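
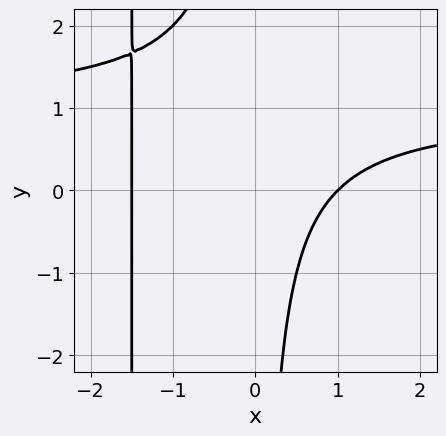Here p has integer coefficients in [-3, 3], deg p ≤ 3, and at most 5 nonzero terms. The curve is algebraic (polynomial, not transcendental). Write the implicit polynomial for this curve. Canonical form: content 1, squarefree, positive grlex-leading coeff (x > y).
2*x^2*y - 2*x^2 + 3*x*y - x + 3

First, deg p = 3.
Then, reading off the gridlines: it misses every integer gridline on the y-axis; it crosses the x-axis at the gridline x = 1.
Finally, matching integer coefficients to the picture gives p.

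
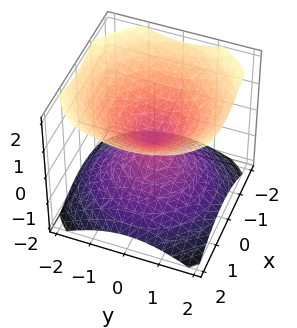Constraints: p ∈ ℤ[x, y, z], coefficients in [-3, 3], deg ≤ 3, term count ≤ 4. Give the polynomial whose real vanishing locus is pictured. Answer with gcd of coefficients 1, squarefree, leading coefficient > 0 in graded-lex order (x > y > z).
2*x^2 + 2*y^2 - 3*z^2

(a) I count 2 distinct pieces. Treating them together as one polynomial.
(b) deg p = 2. Two nappes meeting at a single point; a quadric.
(c) Symmetries: mirror symmetry z ↦ −z ⇒ only even powers of z; the z-axis is an axis of rotation, so x and y enter only as x² + y².
(d) Reading off the gridlines: it meets the z-axis at z = 0 (among the integer gridlines); one y-axis crossing is at y = 0.
(e) Putting this together gives p.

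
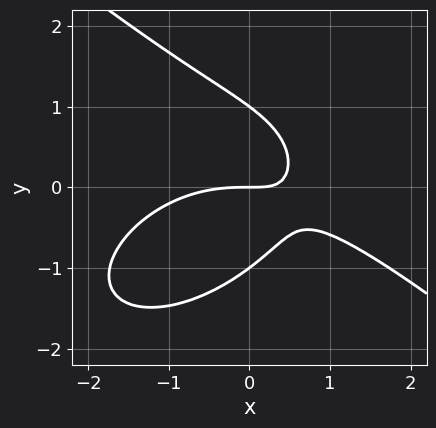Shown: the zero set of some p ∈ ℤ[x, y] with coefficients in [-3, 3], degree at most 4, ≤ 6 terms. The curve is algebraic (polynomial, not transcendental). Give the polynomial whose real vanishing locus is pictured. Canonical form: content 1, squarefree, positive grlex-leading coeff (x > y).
The degree is 3 — a generic line meets the curve in up to 3 points.
From the visible intercepts: it meets the x-axis at x = 0 (among the integer gridlines); among the integer gridlines, it crosses the y-axis at y ∈ {-1, 0, 1}.
These observations pin down the coefficients.

x^3 + 2*y^3 + 3*x*y - 2*y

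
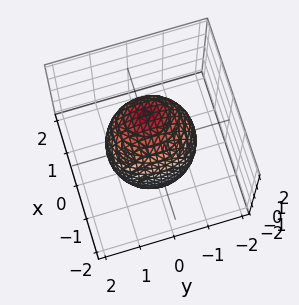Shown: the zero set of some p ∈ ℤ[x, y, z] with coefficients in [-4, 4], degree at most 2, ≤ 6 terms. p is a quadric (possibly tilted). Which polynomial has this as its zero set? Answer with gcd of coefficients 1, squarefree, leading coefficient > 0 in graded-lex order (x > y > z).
3*x^2 - 2*x*z + 2*y^2 + 2*z^2 - 3

deg p = 2. The shape is more complex than any degree-1 surface.
Checking where it meets the axes: the x-axis gridline crossings are at x ∈ {-1, 1}.
These observations pin down the coefficients.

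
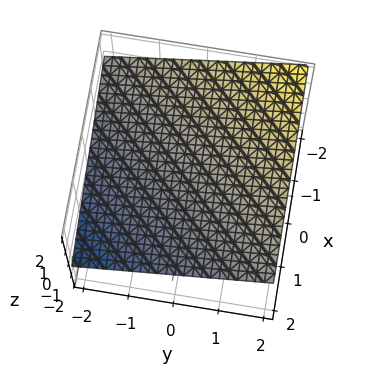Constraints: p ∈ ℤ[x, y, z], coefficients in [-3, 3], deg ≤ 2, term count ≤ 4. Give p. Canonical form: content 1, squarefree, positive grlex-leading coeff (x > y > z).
x - y + 3*z - 2

Degree: every cross-section is a straight line — this is a plane, so deg p = 1.
From the visible intercepts: it meets the y-axis at y = -2 (among the integer gridlines); one x-axis crossing is at x = 2.
Putting this together gives p.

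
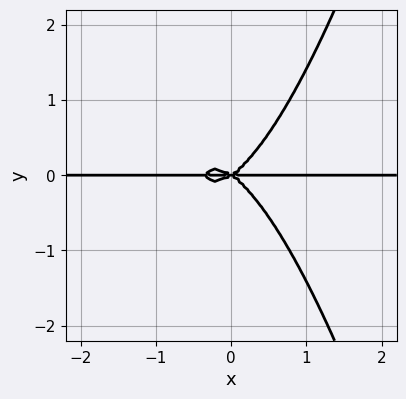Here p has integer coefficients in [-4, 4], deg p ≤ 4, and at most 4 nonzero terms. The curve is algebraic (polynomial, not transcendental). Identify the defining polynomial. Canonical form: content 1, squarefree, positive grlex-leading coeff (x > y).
(a) deg p = 4. No degree-3 curve has this shape.
(b) Checking where it meets the axes: every point of the x-axis in the box is on the curve; it crosses the y-axis at the gridline y = 0.
(c) Fitting integer coefficients to these (and the overall shape) gives p.

3*x^3*y + x^2*y - 2*y^3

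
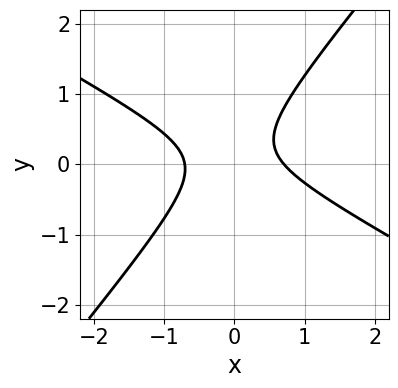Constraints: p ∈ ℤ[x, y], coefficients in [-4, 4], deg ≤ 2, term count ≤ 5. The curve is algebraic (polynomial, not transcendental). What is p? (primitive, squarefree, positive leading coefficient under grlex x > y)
2*x^2 + 2*x*y - 3*y^2 + y - 1

(a) The degree is 2 — a generic line meets the curve in up to 2 points.
(b) From the axis intercepts and sections: it misses every integer gridline on the y-axis.
(c) Fitting integer coefficients to these (and the overall shape) gives p.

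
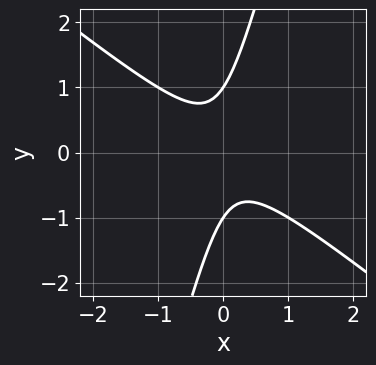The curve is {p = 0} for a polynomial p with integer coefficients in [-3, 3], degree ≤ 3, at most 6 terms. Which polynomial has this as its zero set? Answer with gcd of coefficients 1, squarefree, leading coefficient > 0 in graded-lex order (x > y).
First, deg p = 2.
Then, from the axis intercepts and sections: no x-intercept at any integer in the box; the y-axis gridline crossings are at y ∈ {-1, 1}.
Finally, solving for integer coefficients yields p as stated.

3*x^2 + 3*x*y - y^2 + 1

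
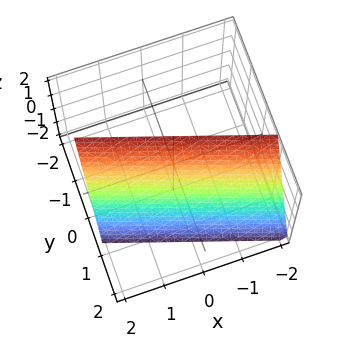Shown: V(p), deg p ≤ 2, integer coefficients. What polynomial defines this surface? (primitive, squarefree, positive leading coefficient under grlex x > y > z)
1. The degree is 1 — the surface is flat (a plane).
2. Against the integer gridlines: it crosses the z-axis at the gridline z = 2; one x-axis crossing is at x = 2.
3. Putting this together gives p.

x + 3*y + z - 2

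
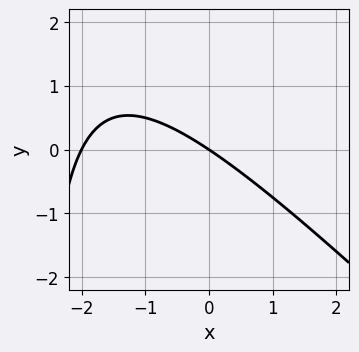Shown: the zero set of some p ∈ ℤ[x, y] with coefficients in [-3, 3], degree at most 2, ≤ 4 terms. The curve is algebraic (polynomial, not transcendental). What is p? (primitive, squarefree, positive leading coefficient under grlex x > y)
x^2 + x*y + 2*x + 3*y

1. The degree is 2 — a generic line meets the curve in up to 2 points.
2. Checking where it meets the axes: among the integer gridlines, it crosses the x-axis at x ∈ {-2, 0}; it meets the y-axis at y = 0 (among the integer gridlines).
3. Putting this together gives p.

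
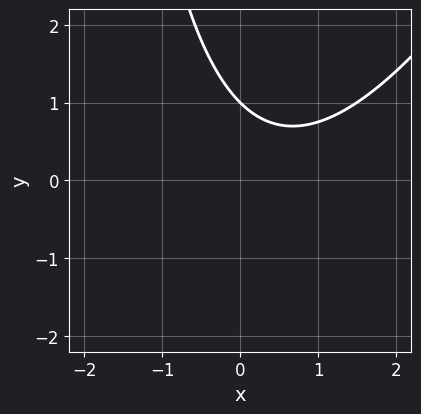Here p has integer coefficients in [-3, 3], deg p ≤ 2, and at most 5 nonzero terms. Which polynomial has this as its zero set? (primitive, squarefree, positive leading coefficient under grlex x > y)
2*x^2 - x*y - 2*x - 3*y + 3

First, deg p = 2. The shape is more complex than any degree-1 curve.
Then, from the axis intercepts and sections: no x-intercept at any integer in the box; one y-axis crossing is at y = 1.
Finally, fitting integer coefficients to these (and the overall shape) gives p.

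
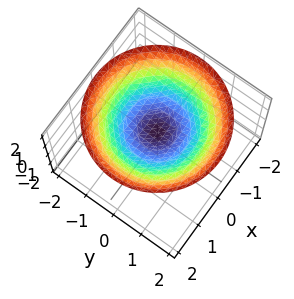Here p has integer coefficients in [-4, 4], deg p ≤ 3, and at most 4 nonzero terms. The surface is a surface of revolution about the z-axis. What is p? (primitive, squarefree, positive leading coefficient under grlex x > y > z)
1. The degree is 2 — a generic line meets the surface in up to 2 points.
2. By symmetry, the surface is invariant under rotation about z: p = q(x² + y², z).
3. Observable constraints: a circular section at z = 1 has radius exactly 1; it misses every integer gridline on the x-axis; the surface avoids every integer y-axis point in the box.
4. These observations pin down the coefficients.

x^2 + y^2 - 3*z + 2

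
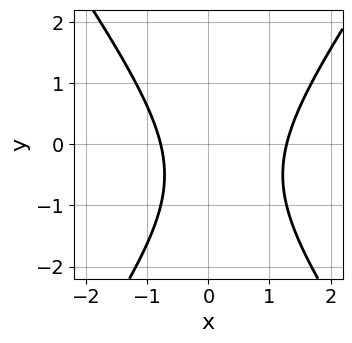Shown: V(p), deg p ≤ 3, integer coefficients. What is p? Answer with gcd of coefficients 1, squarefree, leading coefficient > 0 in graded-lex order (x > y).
2*x^2 - y^2 - x - y - 2

First, the degree is 2 — the shape is more complex than any degree-1 curve.
Then, against the integer gridlines: the curve avoids every integer y-axis point in the box.
Finally, fitting integer coefficients to these (and the overall shape) gives p.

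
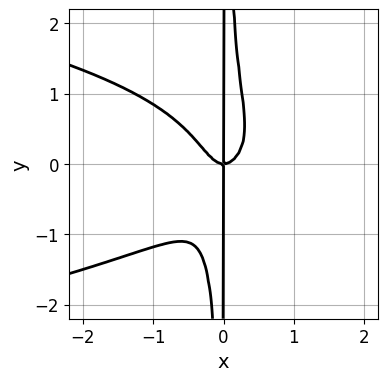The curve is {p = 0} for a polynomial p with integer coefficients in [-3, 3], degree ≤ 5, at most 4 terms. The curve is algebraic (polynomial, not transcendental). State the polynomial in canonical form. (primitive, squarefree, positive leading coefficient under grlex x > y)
3*x^2*y^2 + 3*x^3 - x*y

deg p = 4. The shape is more complex than any degree-3 curve.
Observable constraints: it crosses the x-axis at the gridline x = 0; the visible y-axis segment lies entirely on the curve.
Fitting integer coefficients to these (and the overall shape) gives p.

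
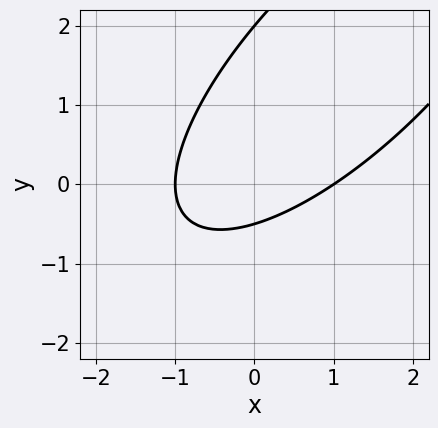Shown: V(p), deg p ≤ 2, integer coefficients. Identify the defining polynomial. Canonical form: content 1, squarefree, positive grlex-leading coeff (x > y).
2*x^2 - 3*x*y + 2*y^2 - 3*y - 2

The degree is 2 — a generic line meets the curve in up to 2 points.
Checking where it meets the axes: the x-axis gridline crossings are at x ∈ {-1, 1}; it meets the y-axis at y = 2 (among the integer gridlines).
The integer polynomial consistent with all of this is the stated p.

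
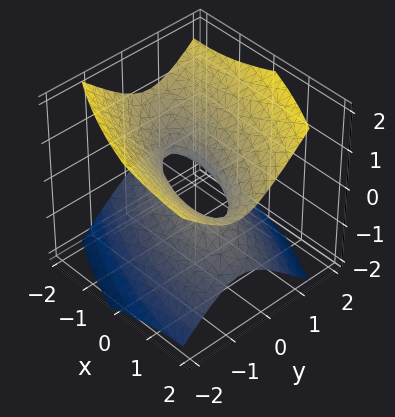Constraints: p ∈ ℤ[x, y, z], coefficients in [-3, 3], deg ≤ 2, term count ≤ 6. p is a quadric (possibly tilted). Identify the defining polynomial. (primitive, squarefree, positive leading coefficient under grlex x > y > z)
(a) deg p = 2. A generic line meets the surface in up to 2 points.
(b) Against the integer gridlines: no z-intercept at any integer in the box; among the integer gridlines, it crosses the x-axis at x ∈ {-1, 1}.
(c) Putting this together gives p.

x^2 + 2*x*y + 3*y^2 - 3*z^2 - 1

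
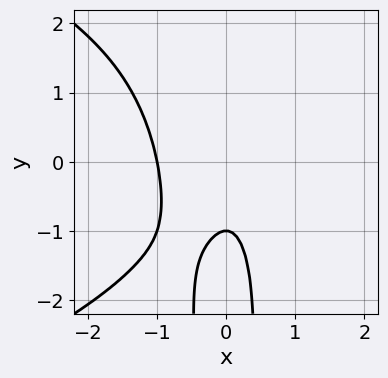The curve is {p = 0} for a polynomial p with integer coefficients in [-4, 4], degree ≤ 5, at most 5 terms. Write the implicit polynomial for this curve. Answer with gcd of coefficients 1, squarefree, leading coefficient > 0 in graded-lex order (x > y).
First, degree: a generic line meets the curve in up to 4 points, so deg p = 4.
Then, from the visible intercepts: it crosses the x-axis at the gridline x = -1; it meets the y-axis at y = -1 (among the integer gridlines).
Finally, together with the visible shape, these determine p as stated.

x^2*y^2 + 3*x^3 + 2*x^2 + y + 1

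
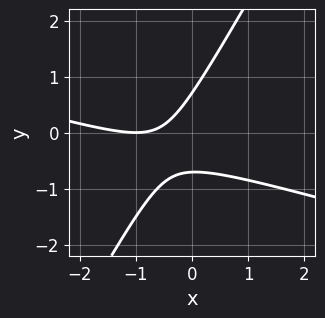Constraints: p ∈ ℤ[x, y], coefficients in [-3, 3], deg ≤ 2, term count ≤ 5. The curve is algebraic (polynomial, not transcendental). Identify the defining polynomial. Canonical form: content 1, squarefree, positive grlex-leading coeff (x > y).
x^2 + 3*x*y - 2*y^2 + 2*x + 1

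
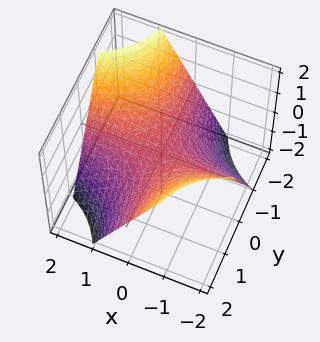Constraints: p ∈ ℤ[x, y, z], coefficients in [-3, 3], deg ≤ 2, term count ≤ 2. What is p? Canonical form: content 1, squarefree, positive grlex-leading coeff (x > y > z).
1. The degree is 2 — a saddle surface; a quadric.
2. Observable constraints: the visible y-axis segment lies entirely on the surface; it crosses the z-axis at the gridline z = 0.
3. The integer polynomial consistent with all of this is the stated p. Check: (-1, 0, 0) on the x-axis lies on the surface, and p(-1, 0, 0) = 0. ✓

x*y + z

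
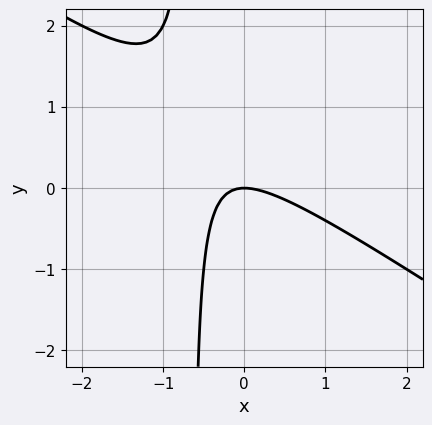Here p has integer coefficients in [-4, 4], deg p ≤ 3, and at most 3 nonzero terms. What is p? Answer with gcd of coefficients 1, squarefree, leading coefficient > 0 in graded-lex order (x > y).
1. The degree is 2 — no degree-1 curve has this shape.
2. From the axis intercepts and sections: it crosses the y-axis at the gridline y = 0; one x-axis crossing is at x = 0.
3. Solving for integer coefficients yields p as stated.

2*x^2 + 3*x*y + 2*y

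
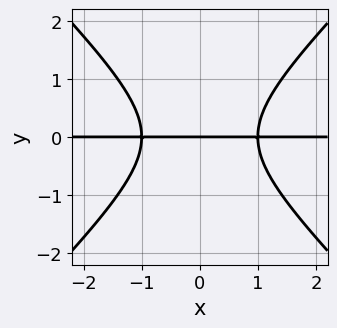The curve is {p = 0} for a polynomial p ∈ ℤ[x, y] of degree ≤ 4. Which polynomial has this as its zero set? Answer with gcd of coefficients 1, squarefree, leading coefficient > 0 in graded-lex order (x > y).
(a) The degree is 3 — the shape is more complex than any degree-2 curve.
(b) Symmetries: mirror symmetry x ↦ −x ⇒ only even powers of x.
(c) Observable constraints: one y-axis crossing is at y = 0; the visible x-axis segment lies entirely on the curve.
(d) These observations pin down the coefficients.

x^2*y - y^3 - y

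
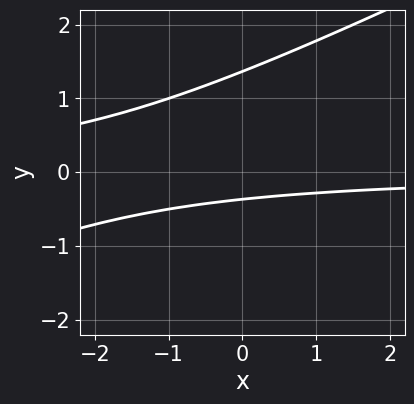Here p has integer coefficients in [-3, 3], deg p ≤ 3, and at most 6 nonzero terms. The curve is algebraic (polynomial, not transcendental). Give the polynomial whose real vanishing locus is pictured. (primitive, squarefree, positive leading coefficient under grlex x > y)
x*y - 2*y^2 + 2*y + 1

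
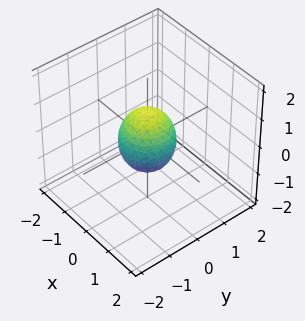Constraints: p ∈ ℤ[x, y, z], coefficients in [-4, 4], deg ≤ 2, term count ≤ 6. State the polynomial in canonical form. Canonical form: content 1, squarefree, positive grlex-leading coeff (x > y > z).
3*x^2 + 3*y^2 + 2*z^2 - 2

(a) The degree is 2 — the shape is more complex than any degree-1 surface.
(b) Symmetries: rotational symmetry about the z-axis ⇒ p depends on x, y only through x² + y².
(c) From the visible intercepts: among the integer gridlines, it crosses the z-axis at z ∈ {-1, 1}; a circular section at z = 0 has radius between 0 and 1.
(d) The integer polynomial consistent with all of this is the stated p.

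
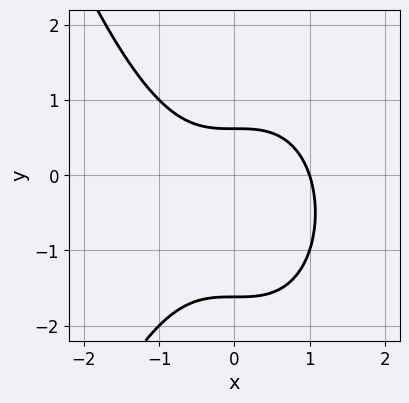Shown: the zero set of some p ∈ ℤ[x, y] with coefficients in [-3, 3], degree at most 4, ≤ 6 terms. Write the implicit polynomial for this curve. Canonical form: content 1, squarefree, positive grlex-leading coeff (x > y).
x^3 + y^2 + y - 1

1. Degree: the shape is more complex than any degree-2 curve, so deg p = 3.
2. From the axis intercepts and sections: it meets the x-axis at x = 1 (among the integer gridlines).
3. These observations pin down the coefficients.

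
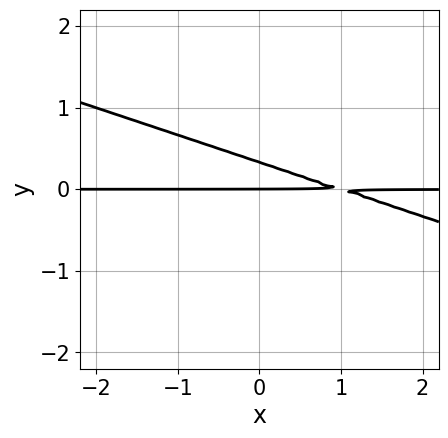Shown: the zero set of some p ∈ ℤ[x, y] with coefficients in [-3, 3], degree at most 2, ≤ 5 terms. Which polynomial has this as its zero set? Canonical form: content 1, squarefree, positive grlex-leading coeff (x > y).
x*y + 3*y^2 - y

First, the degree is 2 — a generic line meets the curve in up to 2 points.
Then, from the visible intercepts: one y-axis crossing is at y = 0; every point of the x-axis in the box is on the curve.
Finally, putting this together gives p.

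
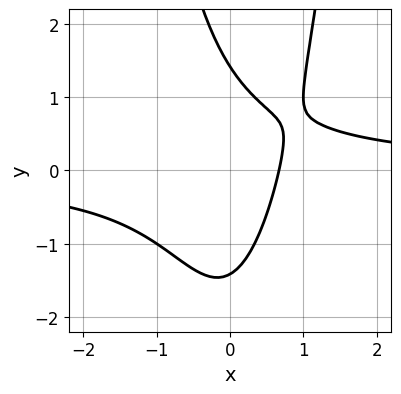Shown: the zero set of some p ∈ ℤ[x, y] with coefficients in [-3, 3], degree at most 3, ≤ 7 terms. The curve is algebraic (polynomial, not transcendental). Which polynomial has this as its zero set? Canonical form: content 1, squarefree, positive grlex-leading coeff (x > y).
3*x^2*y - x*y - y^2 - 3*x + 2

1. Degree: no degree-2 curve has this shape, so deg p = 3.
2. Matching integer coefficients to the picture gives p.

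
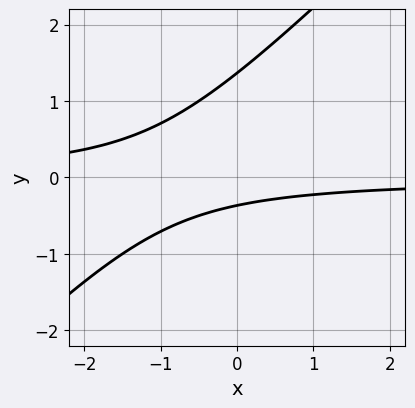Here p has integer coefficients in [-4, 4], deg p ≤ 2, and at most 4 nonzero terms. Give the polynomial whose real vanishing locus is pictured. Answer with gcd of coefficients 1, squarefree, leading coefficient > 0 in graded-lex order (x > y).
2*x*y - 2*y^2 + 2*y + 1

First, degree: no degree-1 curve has this shape, so deg p = 2.
Next, reading off the gridlines: it misses every integer gridline on the x-axis.
Finally, matching integer coefficients to the picture gives p.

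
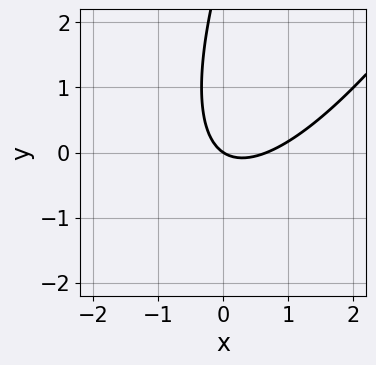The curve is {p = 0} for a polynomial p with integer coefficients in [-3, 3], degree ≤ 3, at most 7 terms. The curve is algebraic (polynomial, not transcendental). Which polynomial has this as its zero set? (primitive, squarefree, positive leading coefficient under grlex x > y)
3*x^2 - 3*x*y + y^2 - 2*x - 3*y

1. The degree is 2 — no degree-1 curve has this shape.
2. Against the integer gridlines: it meets the y-axis at y = 0 (among the integer gridlines); one x-axis crossing is at x = 0.
3. Solving for integer coefficients yields p as stated.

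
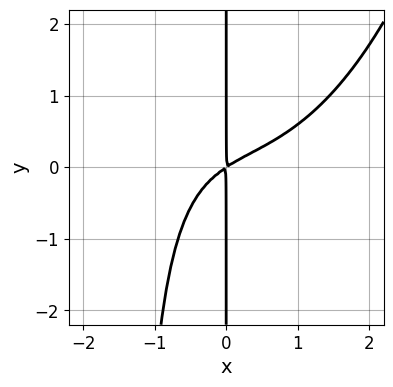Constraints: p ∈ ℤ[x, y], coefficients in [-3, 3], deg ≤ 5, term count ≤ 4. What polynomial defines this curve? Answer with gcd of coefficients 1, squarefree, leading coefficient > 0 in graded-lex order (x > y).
(a) Degree: no degree-3 curve has this shape, so deg p = 4.
(b) Reading off the gridlines: the visible y-axis segment lies entirely on the curve.
(c) Putting this together gives p.

x^4 - 2*x^2*y + 2*x^2 - 3*x*y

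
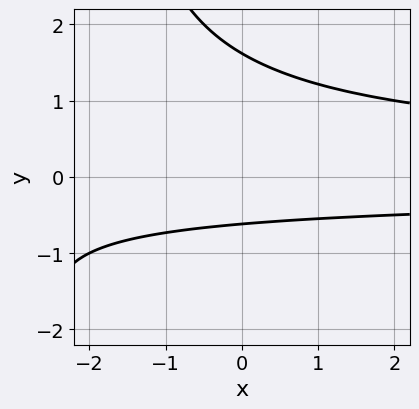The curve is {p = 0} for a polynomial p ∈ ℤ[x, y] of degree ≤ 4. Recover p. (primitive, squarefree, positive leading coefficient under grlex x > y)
(a) Degree: the shape is more complex than any degree-2 curve, so deg p = 3.
(b) Against the integer gridlines: it misses every integer gridline on the x-axis.
(c) These observations pin down the coefficients.

x*y^2 + 2*y^2 - 2*y - 2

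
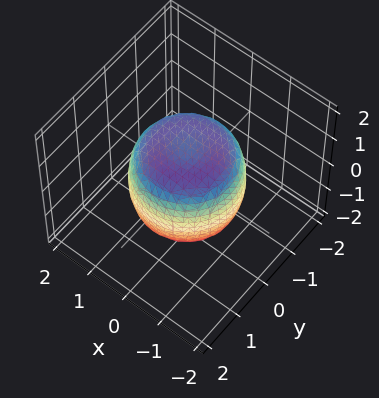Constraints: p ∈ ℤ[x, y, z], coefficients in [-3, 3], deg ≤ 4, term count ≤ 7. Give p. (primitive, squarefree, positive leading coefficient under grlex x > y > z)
Degree: no degree-3 surface has this shape, so deg p = 4.
Symmetry: the surface is invariant under rotation about z: p = q(x² + y², z).
Against the integer gridlines: a circular section at z = 1 has radius exactly 1; the z-axis gridline crossings are at z ∈ {-1, 1}.
These observations pin down the coefficients.

x^4 + 2*x^2*y^2 + y^4 - x^2 - y^2 + z^2 - 1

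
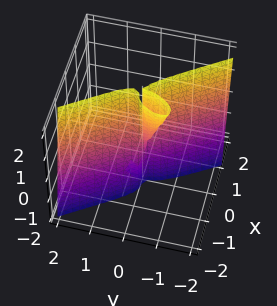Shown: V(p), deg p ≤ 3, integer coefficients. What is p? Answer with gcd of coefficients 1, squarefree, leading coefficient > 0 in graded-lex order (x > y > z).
3*x^3 + x*y*z + y^3 + x^2

First, the picture has 2 separate pieces. They look like related sheets of one shape, so recover p as a whole.
Then, deg p = 3. A generic line meets the surface in up to 3 points.
Then, checking where it meets the axes: the visible z-axis segment lies entirely on the surface; it meets the x-axis at x = 0 (among the integer gridlines).
Finally, the integer polynomial consistent with all of this is the stated p.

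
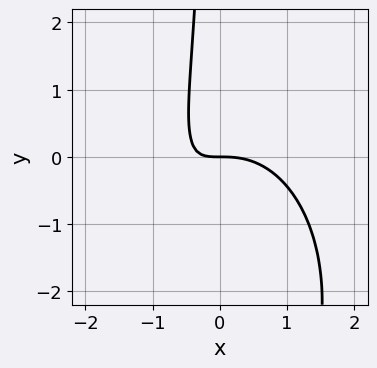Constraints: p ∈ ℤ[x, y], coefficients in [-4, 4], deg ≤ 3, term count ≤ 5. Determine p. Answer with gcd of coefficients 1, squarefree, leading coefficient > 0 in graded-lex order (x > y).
Degree: no degree-2 curve has this shape, so deg p = 3.
From the axis intercepts and sections: it crosses the y-axis at the gridline y = 0; one x-axis crossing is at x = 0.
Solving for integer coefficients yields p as stated.

2*x^3 + x*y^2 + 3*x*y + 2*y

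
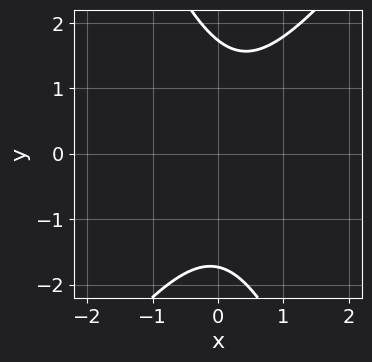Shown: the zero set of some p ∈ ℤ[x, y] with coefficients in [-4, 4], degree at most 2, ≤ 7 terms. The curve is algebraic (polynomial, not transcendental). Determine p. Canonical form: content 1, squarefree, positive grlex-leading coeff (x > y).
1. deg p = 2. The shape is more complex than any degree-1 curve.
2. Against the integer gridlines: the curve avoids every integer x-axis point in the box.
3. The integer polynomial consistent with all of this is the stated p.

3*x^2 - x*y - y^2 - x + 3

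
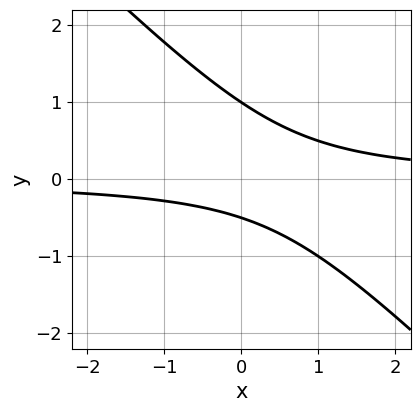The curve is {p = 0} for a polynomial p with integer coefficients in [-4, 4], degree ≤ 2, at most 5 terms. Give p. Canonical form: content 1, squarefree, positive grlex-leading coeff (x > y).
(a) Degree: a generic line meets the curve in up to 2 points, so deg p = 2.
(b) From the visible intercepts: it crosses the y-axis at the gridline y = 1; the curve avoids every integer x-axis point in the box.
(c) The integer polynomial consistent with all of this is the stated p.

2*x*y + 2*y^2 - y - 1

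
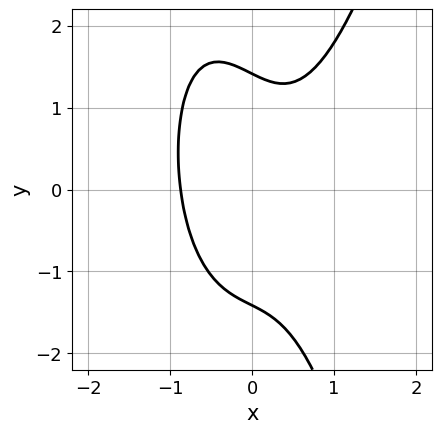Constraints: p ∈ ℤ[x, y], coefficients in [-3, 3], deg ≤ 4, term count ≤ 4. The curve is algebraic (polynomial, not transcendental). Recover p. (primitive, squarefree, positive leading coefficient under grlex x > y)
1. The degree is 3 — a generic line meets the curve in up to 3 points.
2. The integer polynomial consistent with all of this is the stated p.

3*x^3 - x*y - y^2 + 2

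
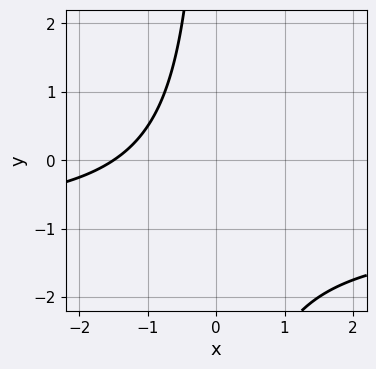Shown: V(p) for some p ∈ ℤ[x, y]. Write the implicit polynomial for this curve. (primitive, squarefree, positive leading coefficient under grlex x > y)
First, degree: a generic line meets the curve in up to 2 points, so deg p = 2.
Then, observable constraints: it misses every integer gridline on the y-axis.
Finally, these observations pin down the coefficients.

2*x*y + 2*x + 3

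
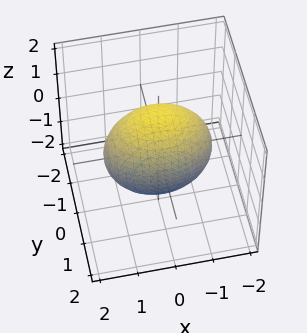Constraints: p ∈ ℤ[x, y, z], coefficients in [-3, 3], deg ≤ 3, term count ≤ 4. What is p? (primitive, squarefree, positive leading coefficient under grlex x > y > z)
x^2 + 2*y^2 + z^2 - 2

Degree: bounded and convex; a quadric, so deg p = 2.
Symmetries: the x ↦ −x reflection is a symmetry, so x appears only in even powers; it's symmetric under y → −y, forcing even powers of y; it's symmetric under z → −z, forcing even powers of z.
From the visible intercepts: the y-axis gridline crossings are at y ∈ {-1, 1}.
Solving for integer coefficients yields p as stated.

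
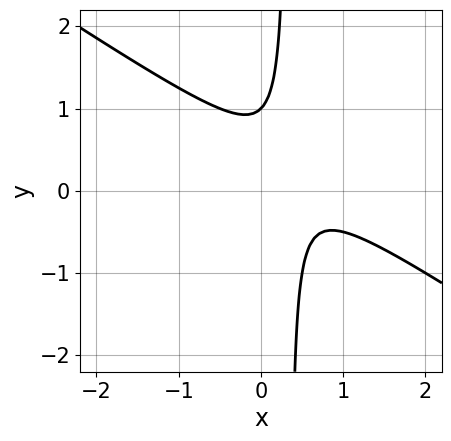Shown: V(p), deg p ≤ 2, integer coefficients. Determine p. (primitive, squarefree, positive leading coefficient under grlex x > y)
1. deg p = 2. No degree-1 curve has this shape.
2. Reading off the gridlines: it meets the y-axis at y = 1 (among the integer gridlines); no x-intercept at any integer in the box.
3. These observations pin down the coefficients.

2*x^2 + 3*x*y - 2*x - y + 1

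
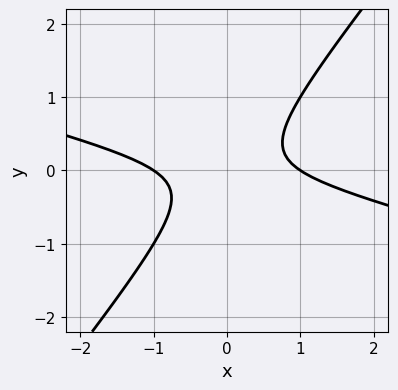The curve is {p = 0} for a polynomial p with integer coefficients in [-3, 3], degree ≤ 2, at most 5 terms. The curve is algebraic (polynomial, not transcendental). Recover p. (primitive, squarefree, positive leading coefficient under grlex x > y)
x^2 + 3*x*y - 3*y^2 - 1

First, deg p = 2. The shape is more complex than any degree-1 curve.
Then, from the axis intercepts and sections: it misses every integer gridline on the y-axis; among the integer gridlines, it crosses the x-axis at x ∈ {-1, 1}.
Finally, fitting integer coefficients to these (and the overall shape) gives p.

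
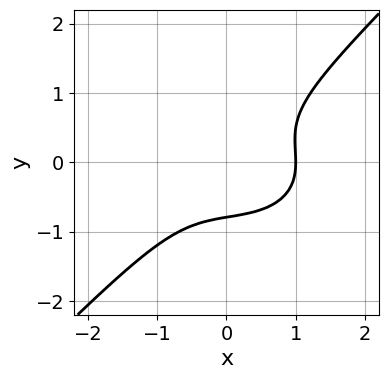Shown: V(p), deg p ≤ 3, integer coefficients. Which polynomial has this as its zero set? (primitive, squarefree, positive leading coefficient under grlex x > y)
x^3 + x*y^2 - 2*y^3 - 1

(a) Degree: a generic line meets the curve in up to 3 points, so deg p = 3.
(b) Against the integer gridlines: one x-axis crossing is at x = 1.
(c) The integer polynomial consistent with all of this is the stated p.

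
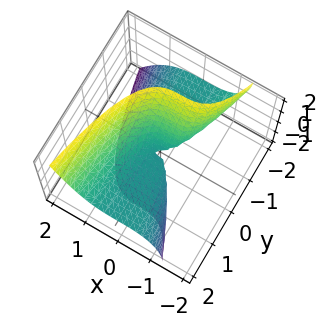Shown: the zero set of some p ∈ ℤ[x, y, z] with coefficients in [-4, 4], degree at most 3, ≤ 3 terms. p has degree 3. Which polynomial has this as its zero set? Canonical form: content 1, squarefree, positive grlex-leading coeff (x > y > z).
2*x^3 - 2*y*z - z^2

(a) deg p = 3.
(b) Against the integer gridlines: one z-axis crossing is at z = 0; one x-axis crossing is at x = 0.
(c) Matching integer coefficients to the picture gives p.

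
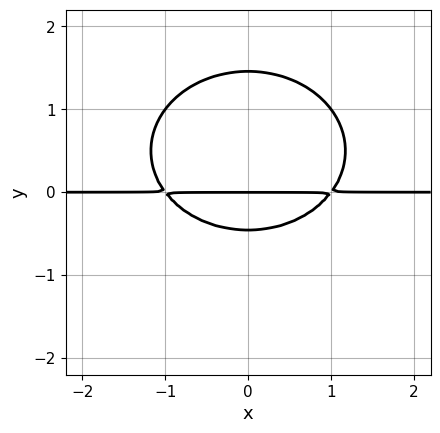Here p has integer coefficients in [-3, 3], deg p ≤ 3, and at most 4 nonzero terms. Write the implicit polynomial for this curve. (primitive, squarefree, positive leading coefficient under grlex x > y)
(a) Degree: the shape is more complex than any degree-2 curve, so deg p = 3.
(b) Symmetries: mirror symmetry x ↦ −x ⇒ only even powers of x.
(c) From the axis intercepts and sections: it crosses the y-axis at the gridline y = 0; every point of the x-axis in the box is on the curve.
(d) Together with the visible shape, these determine p as stated.

2*x^2*y + 3*y^3 - 3*y^2 - 2*y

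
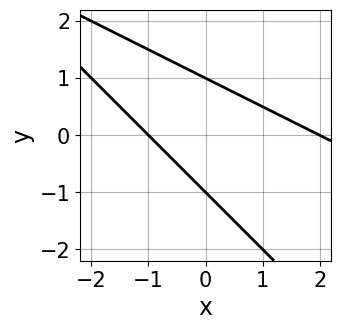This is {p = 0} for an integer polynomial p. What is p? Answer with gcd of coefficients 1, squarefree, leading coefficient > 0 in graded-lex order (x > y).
x^2 + 3*x*y + 2*y^2 - x - 2

(a) Degree: the shape is more complex than any degree-1 curve, so deg p = 2.
(b) From the axis intercepts and sections: the x-axis gridline crossings are at x ∈ {-1, 2}; among the integer gridlines, it crosses the y-axis at y ∈ {-1, 1}.
(c) Putting this together gives p.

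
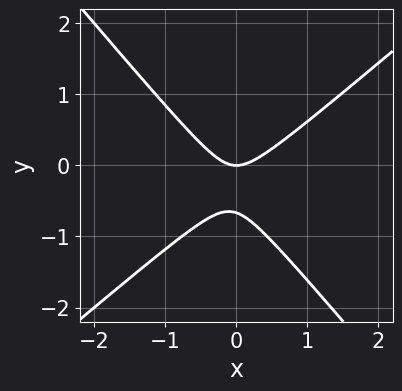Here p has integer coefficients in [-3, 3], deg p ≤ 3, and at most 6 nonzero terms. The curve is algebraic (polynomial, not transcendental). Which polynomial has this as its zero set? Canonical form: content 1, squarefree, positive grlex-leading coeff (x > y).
3*x^2 - x*y - 3*y^2 - 2*y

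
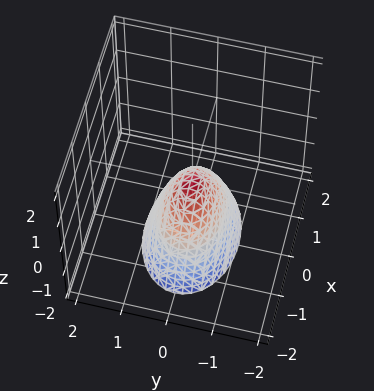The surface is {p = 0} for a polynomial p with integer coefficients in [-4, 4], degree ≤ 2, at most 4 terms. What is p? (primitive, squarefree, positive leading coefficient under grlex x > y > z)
1. deg p = 2. A paraboloid; a quadric.
2. Symmetries: the x ↦ −x reflection is a symmetry, so x appears only in even powers; it's symmetric under y → −y, forcing even powers of y.
3. Observable constraints: one x-axis crossing is at x = 0; it meets the y-axis at y = 0 (among the integer gridlines); it crosses the z-axis at the gridline z = 0.
4. Matching integer coefficients to the picture gives p.

x^2 + 2*y^2 + z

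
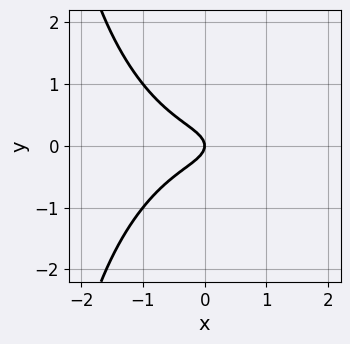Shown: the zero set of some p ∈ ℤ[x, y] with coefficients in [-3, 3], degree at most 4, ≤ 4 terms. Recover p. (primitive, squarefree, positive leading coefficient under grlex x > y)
(a) The degree is 3 — the shape is more complex than any degree-2 curve.
(b) Symmetries: mirror symmetry y ↦ −y ⇒ only even powers of y.
(c) Reading off the gridlines: it meets the x-axis at x = 0 (among the integer gridlines); one y-axis crossing is at y = 0.
(d) Solving for integer coefficients yields p as stated.

x^3 + x*y^2 + 3*y^2 + x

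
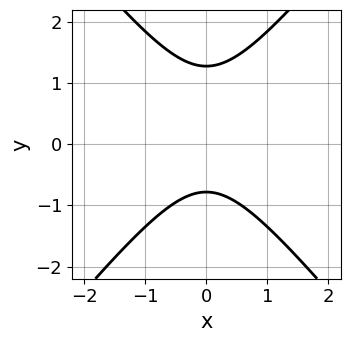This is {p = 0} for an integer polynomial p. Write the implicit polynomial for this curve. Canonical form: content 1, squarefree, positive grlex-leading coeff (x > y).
1. deg p = 2. No degree-1 curve has this shape.
2. Symmetries: mirror symmetry x ↦ −x ⇒ only even powers of x.
3. Against the integer gridlines: the curve avoids every integer x-axis point in the box.
4. The integer polynomial consistent with all of this is the stated p.

3*x^2 - 2*y^2 + y + 2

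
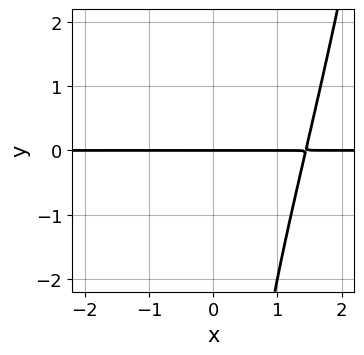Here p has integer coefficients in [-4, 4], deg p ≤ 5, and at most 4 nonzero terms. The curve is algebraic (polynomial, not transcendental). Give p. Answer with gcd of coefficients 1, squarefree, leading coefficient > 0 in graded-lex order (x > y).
1. The degree is 4 — the shape is more complex than any degree-3 curve.
2. Checking where it meets the axes: one y-axis crossing is at y = 0; the visible x-axis segment lies entirely on the curve.
3. Matching integer coefficients to the picture gives p.

x^3*y - x*y^2 - 3*y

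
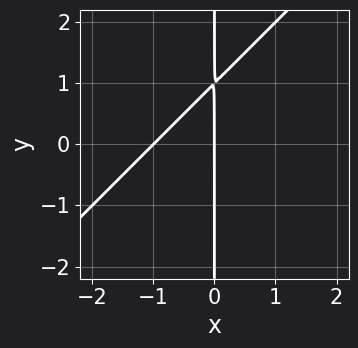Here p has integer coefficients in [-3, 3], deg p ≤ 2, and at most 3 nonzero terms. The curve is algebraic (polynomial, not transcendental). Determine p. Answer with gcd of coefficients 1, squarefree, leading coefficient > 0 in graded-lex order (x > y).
x^2 - x*y + x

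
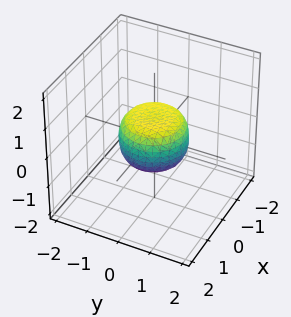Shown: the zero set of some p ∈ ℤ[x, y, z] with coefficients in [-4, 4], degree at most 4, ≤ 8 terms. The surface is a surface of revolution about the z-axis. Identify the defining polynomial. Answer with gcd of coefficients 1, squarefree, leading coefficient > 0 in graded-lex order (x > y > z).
First, deg p = 4. No degree-3 surface has this shape.
Next, symmetries: the z-axis is an axis of rotation, so x and y enter only as x² + y².
Next, from the visible intercepts: among the integer gridlines, it crosses the y-axis at y ∈ {-1, 1}; a circular section at z = 0 has radius exactly 1; among the integer gridlines, it crosses the x-axis at x ∈ {-1, 1}.
Finally, assembling these constraints gives the stated polynomial.

2*x^4 + 4*x^2*y^2 + 2*y^4 - x^2 - y^2 + 2*z^2 - 1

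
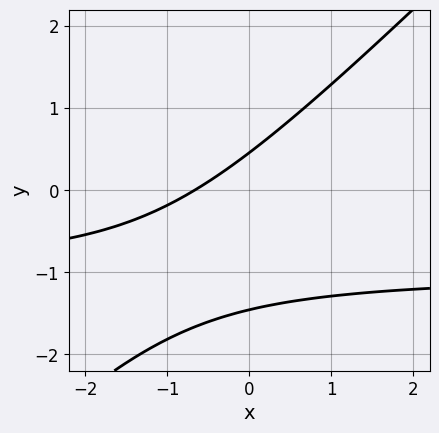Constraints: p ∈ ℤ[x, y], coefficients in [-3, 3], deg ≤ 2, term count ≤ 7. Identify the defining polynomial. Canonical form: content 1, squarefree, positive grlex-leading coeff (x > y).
3*x*y - 3*y^2 + 3*x - 3*y + 2

deg p = 2.
Putting this together gives p.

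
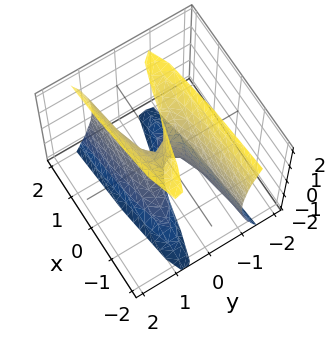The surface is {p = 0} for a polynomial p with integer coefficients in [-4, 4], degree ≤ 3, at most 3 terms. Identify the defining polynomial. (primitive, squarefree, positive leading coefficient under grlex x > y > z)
3*y^3 - y*z^2 - x

(a) Degree: a generic line meets the surface in up to 3 points, so deg p = 3.
(b) Observable constraints: the visible z-axis segment lies entirely on the surface; it meets the y-axis at y = 0 (among the integer gridlines); it meets the x-axis at x = 0 (among the integer gridlines).
(c) The integer polynomial consistent with all of this is the stated p.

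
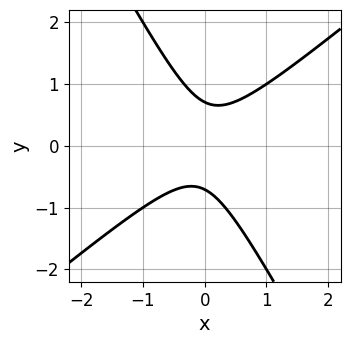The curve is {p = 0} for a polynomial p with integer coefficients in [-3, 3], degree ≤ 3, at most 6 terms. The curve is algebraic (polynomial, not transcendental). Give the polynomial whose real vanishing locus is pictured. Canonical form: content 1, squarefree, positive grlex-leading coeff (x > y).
3*x^2 - 2*x*y - 2*y^2 + 1

First, degree: a generic line meets the curve in up to 2 points, so deg p = 2.
Next, from the visible intercepts: no x-intercept at any integer in the box.
Finally, putting this together gives p.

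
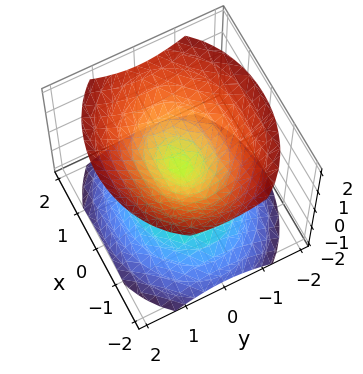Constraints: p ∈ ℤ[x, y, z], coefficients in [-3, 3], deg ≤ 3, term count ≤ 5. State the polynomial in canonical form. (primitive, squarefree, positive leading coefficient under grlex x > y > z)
2*x^2 + 3*y^2 - 3*z^2

1. I count 2 distinct pieces. Treating them together as one polynomial.
2. The degree is 2 — two nappes meeting at a single point; a quadric.
3. Symmetries: the y ↦ −y reflection is a symmetry, so y appears only in even powers; the z ↦ −z reflection is a symmetry, so z appears only in even powers; the x ↦ −x reflection is a symmetry, so x appears only in even powers.
4. Against the integer gridlines: it crosses the y-axis at the gridline y = 0; one x-axis crossing is at x = 0.
5. Solving for integer coefficients yields p as stated.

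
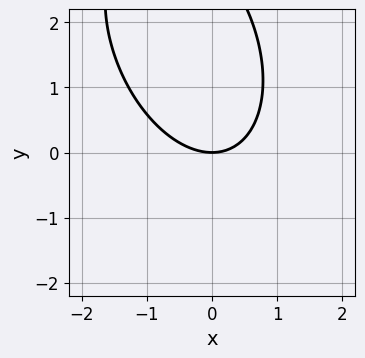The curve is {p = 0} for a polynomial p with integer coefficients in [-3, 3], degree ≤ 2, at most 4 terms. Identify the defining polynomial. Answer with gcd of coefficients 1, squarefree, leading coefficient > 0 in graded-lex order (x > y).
2*x^2 + x*y + y^2 - 3*y

1. Degree: the shape is more complex than any degree-1 curve, so deg p = 2.
2. From the visible intercepts: it meets the x-axis at x = 0 (among the integer gridlines); one y-axis crossing is at y = 0.
3. Matching integer coefficients to the picture gives p.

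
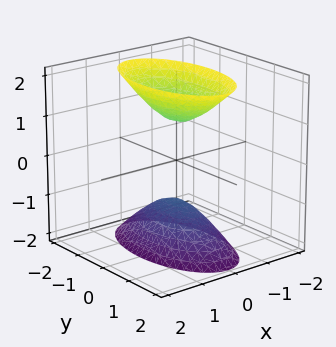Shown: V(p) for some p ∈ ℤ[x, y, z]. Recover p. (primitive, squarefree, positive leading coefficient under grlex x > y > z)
3*x^2 + y^2 - z^2 + 1

(a) I count 2 distinct pieces. They look like related sheets of one shape, so recover p as a whole.
(b) The degree is 2 — two separate bowl-shaped sheets opening away from each other; a quadric.
(c) Symmetries: it's symmetric under z → −z, forcing even powers of z; mirror symmetry x ↦ −x ⇒ only even powers of x; mirror symmetry y ↦ −y ⇒ only even powers of y.
(d) Reading off the gridlines: the z-axis gridline crossings are at z ∈ {-1, 1}; no y-intercept at any integer in the box; the surface avoids every integer x-axis point in the box.
(e) These observations pin down the coefficients.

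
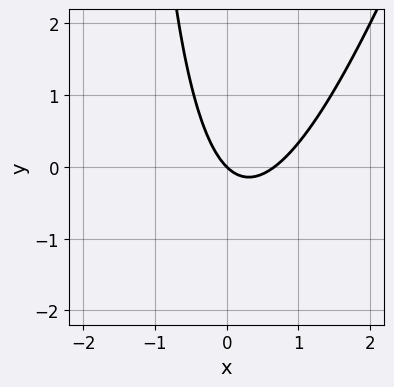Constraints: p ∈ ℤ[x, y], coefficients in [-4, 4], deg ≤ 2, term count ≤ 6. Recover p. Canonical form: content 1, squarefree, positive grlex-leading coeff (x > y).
3*x^2 - x*y - 2*x - 2*y

1. deg p = 2.
2. Against the integer gridlines: it meets the y-axis at y = 0 (among the integer gridlines); one x-axis crossing is at x = 0.
3. Putting this together gives p.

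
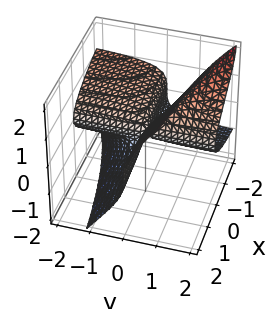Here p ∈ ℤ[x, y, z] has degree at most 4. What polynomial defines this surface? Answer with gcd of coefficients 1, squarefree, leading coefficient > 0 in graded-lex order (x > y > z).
(a) The degree is 3 — a generic line meets the surface in up to 3 points.
(b) From the axis intercepts and sections: the visible y-axis segment lies entirely on the surface; every point of the x-axis in the box is on the surface; one z-axis crossing is at z = 0.
(c) Together with the visible shape, these determine p as stated.

3*y*z^2 - 2*z^3 + 2*x*y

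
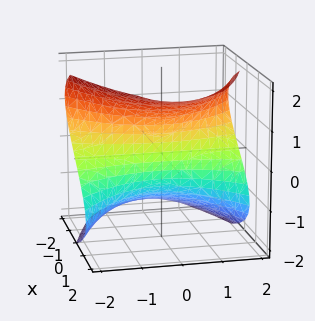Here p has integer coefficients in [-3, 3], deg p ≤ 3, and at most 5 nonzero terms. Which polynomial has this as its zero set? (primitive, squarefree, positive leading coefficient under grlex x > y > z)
y^2*z - z^3 + 3*x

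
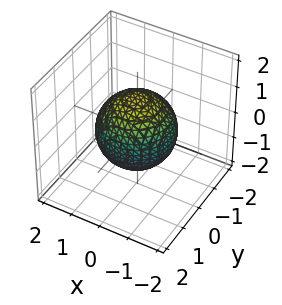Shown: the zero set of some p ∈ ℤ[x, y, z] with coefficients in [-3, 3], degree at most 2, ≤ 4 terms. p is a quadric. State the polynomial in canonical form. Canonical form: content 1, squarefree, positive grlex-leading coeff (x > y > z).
2*x^2 + 2*y^2 + 2*z^2 - 3

deg p = 2. Bounded and convex; a quadric.
Symmetries: it's symmetric under z → −z, forcing even powers of z; the z-axis is an axis of rotation, so x and y enter only as x² + y².
From the visible intercepts: a circular section at z = 0 has radius between 1 and 2.
The integer polynomial consistent with all of this is the stated p.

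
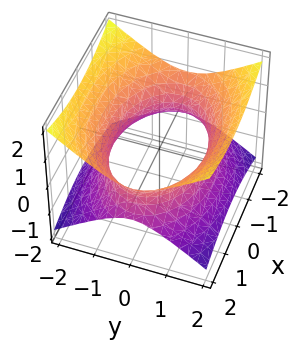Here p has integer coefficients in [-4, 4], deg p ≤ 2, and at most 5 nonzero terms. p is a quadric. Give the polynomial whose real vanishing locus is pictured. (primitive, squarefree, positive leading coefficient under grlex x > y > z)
x^2 + 2*y^2 - 3*z^2 - 3

deg p = 2. One connected sheet with a waist; a quadric.
Symmetries: mirror symmetry x ↦ −x ⇒ only even powers of x; the z ↦ −z reflection is a symmetry, so z appears only in even powers; the y ↦ −y reflection is a symmetry, so y appears only in even powers.
Against the integer gridlines: no z-intercept at any integer in the box.
Matching integer coefficients to the picture gives p.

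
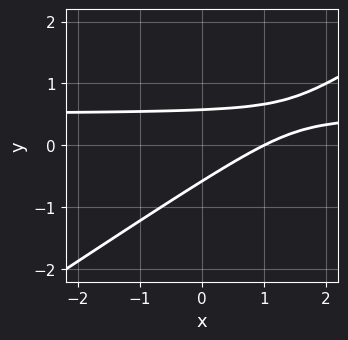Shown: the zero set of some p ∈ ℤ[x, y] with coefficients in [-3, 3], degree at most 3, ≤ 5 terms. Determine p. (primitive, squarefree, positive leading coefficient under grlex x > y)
2*x*y - 3*y^2 - x + 1

First, deg p = 2. A generic line meets the curve in up to 2 points.
Next, observable constraints: one x-axis crossing is at x = 1.
Finally, these observations pin down the coefficients.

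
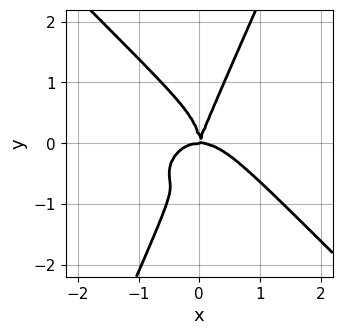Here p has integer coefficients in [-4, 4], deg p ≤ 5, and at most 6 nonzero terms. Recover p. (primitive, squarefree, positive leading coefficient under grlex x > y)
First, degree: no degree-3 curve has this shape, so deg p = 4.
Then, checking where it meets the axes: it meets the y-axis at y = 0 (among the integer gridlines); it crosses the x-axis at the gridline x = 0.
Finally, fitting integer coefficients to these (and the overall shape) gives p.

3*x^4 + 2*x*y^3 - y^4 + 3*x^2*y - x*y^2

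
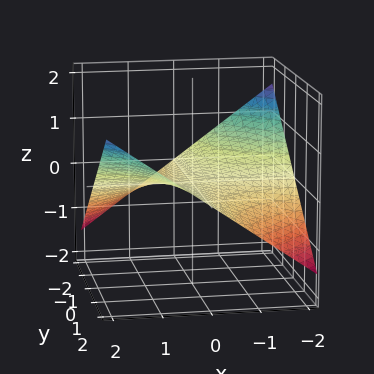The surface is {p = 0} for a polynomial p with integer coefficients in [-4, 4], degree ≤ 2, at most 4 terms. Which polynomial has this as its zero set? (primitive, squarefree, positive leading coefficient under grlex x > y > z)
x*y - 3*z

(a) deg p = 2.
(b) From the visible intercepts: every point of the x-axis in the box is on the surface; it meets the z-axis at z = 0 (among the integer gridlines).
(c) Solving for integer coefficients yields p as stated.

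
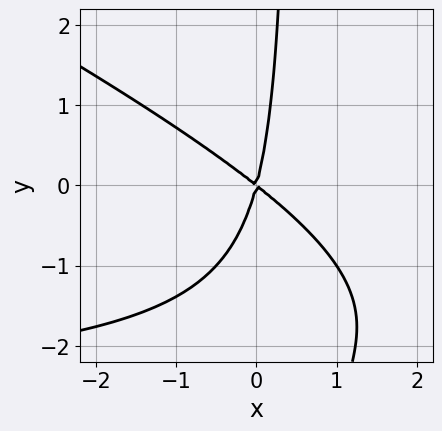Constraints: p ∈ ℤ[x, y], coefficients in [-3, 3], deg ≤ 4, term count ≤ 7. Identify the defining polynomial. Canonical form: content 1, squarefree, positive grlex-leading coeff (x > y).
1. The degree is 3 — no degree-2 curve has this shape.
2. From the axis intercepts and sections: it meets the x-axis at x = 0 (among the integer gridlines); it crosses the y-axis at the gridline y = 0.
3. Solving for integer coefficients yields p as stated.

x^2*y + 2*x*y^2 + 3*x^2 + 3*x*y - y^2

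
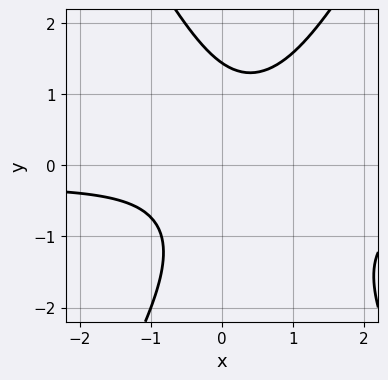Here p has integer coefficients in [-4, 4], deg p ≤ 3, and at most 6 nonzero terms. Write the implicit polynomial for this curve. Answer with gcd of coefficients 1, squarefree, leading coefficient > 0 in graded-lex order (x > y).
1. Degree: no degree-2 curve has this shape, so deg p = 3.
2. Checking where it meets the axes: it misses every integer gridline on the x-axis.
3. Solving for integer coefficients yields p as stated.

3*x^2*y - y^3 + x^2 - 3*x*y + 3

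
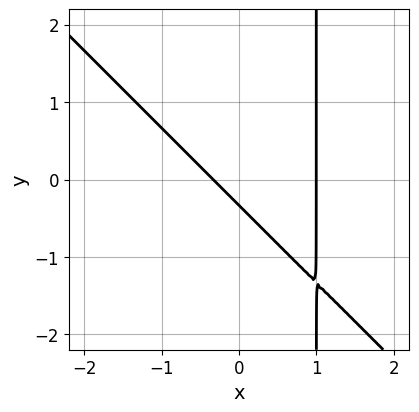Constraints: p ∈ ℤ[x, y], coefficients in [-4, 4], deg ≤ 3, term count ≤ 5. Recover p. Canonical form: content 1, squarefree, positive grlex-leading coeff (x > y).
3*x^2 + 3*x*y - 2*x - 3*y - 1

First, degree: no degree-1 curve has this shape, so deg p = 2.
Next, against the integer gridlines: it meets the x-axis at x = 1 (among the integer gridlines).
Finally, putting this together gives p.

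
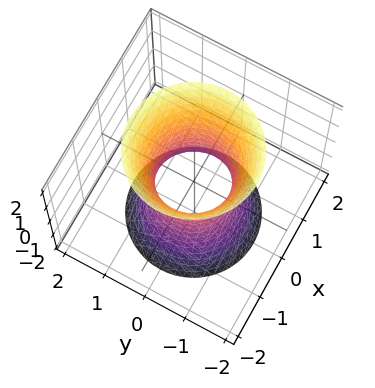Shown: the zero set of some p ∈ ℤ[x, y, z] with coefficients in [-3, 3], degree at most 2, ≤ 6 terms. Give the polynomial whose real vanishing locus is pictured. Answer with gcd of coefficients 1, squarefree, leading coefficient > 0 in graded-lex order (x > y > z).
Degree: the shape is more complex than any degree-1 surface, so deg p = 2.
Symmetries: the surface is invariant under rotation about z: p = q(x² + y², z).
Against the integer gridlines: it misses every integer gridline on the z-axis; a circular section at z = 0 has radius between 0 and 1.
Together with the visible shape, these determine p as stated.

3*x^2 + 3*y^2 - z^2 - 2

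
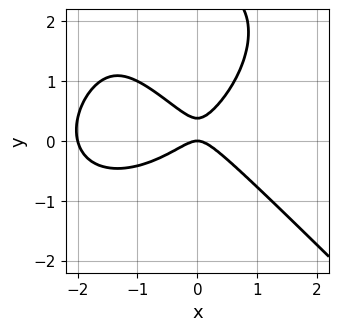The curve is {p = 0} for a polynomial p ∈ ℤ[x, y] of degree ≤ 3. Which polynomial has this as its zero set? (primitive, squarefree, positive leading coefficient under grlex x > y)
(a) Degree: a generic line meets the curve in up to 3 points, so deg p = 3.
(b) Reading off the gridlines: it crosses the y-axis at the gridline y = 0; among the integer gridlines, it crosses the x-axis at x ∈ {-2, 0}.
(c) Matching integer coefficients to the picture gives p.

x^3 + y^3 + 2*x^2 - 3*y^2 + y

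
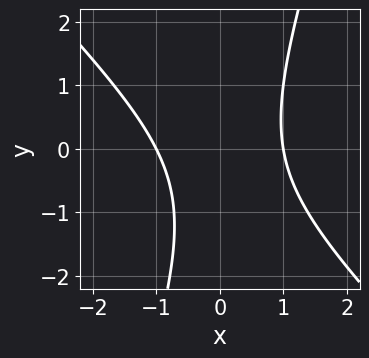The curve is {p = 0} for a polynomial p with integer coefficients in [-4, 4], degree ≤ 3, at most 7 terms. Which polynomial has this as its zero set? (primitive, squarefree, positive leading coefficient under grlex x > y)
3*x^2 + 2*x*y - y^2 - y - 3

(a) Degree: no degree-1 curve has this shape, so deg p = 2.
(b) From the visible intercepts: the curve avoids every integer y-axis point in the box; among the integer gridlines, it crosses the x-axis at x ∈ {-1, 1}.
(c) Together with the visible shape, these determine p as stated.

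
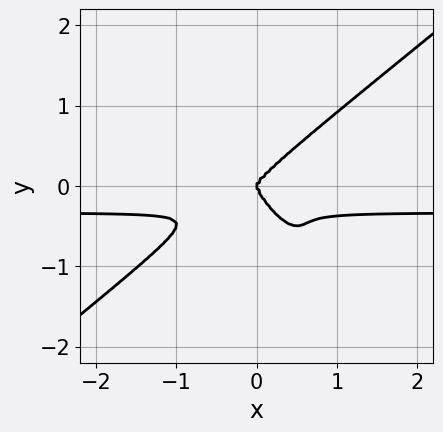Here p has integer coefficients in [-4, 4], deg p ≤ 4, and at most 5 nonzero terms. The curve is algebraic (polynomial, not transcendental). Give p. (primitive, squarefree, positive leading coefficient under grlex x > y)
deg p = 4. A generic line meets the curve in up to 4 points.
Observable constraints: it crosses the x-axis at the gridline x = 0; it crosses the y-axis at the gridline y = 0.
Solving for integer coefficients yields p as stated.

3*x^3*y - 3*x*y^3 - 2*y^4 + x^3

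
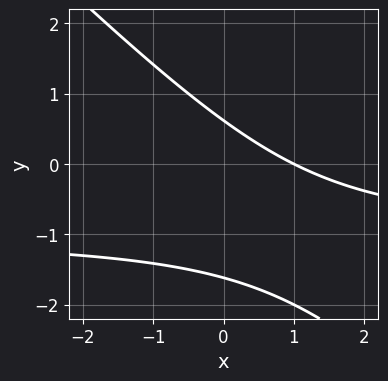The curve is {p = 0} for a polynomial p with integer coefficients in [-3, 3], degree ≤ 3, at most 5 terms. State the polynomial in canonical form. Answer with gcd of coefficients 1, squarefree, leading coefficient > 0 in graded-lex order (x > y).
x*y + y^2 + x + y - 1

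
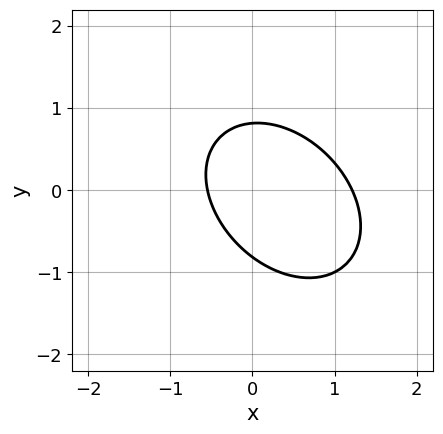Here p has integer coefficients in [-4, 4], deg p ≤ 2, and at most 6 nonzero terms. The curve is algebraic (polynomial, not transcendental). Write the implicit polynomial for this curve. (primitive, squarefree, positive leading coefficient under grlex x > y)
3*x^2 + 2*x*y + 3*y^2 - 2*x - 2

First, the degree is 2 — a generic line meets the curve in up to 2 points.
Finally, solving for integer coefficients yields p as stated.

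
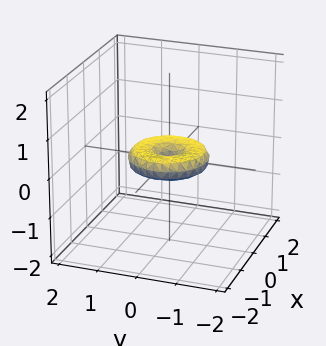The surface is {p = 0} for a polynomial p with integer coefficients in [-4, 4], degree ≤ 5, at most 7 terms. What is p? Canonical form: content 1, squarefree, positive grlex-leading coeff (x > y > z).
x^4 + 2*x^2*y^2 + y^4 - x^2 - y^2 + 3*z^2

First, the degree is 4 — the shape is more complex than any degree-3 surface.
Then, symmetries: the z-axis is an axis of rotation, so x and y enter only as x² + y².
Then, from the axis intercepts and sections: it meets the z-axis at z = 0 (among the integer gridlines); the y-axis gridline crossings are at y ∈ {-1, 0, 1}; the x-axis gridline crossings are at x ∈ {-1, 0, 1}; a circular section at z = 0 has radius exactly 1.
Finally, assembling these constraints gives the stated polynomial.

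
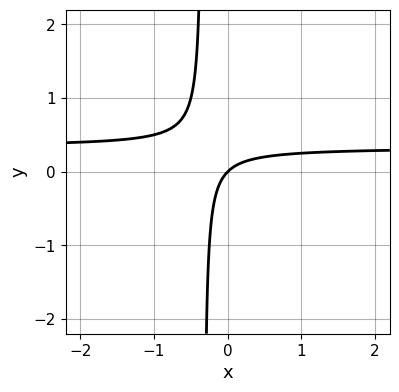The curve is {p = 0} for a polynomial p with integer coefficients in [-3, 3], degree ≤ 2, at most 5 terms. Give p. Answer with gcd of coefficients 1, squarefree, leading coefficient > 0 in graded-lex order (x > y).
3*x*y - x + y

(a) The degree is 2 — a generic line meets the curve in up to 2 points.
(b) Reading off the gridlines: it crosses the x-axis at the gridline x = 0; it meets the y-axis at y = 0 (among the integer gridlines).
(c) Assembling these constraints gives the stated polynomial.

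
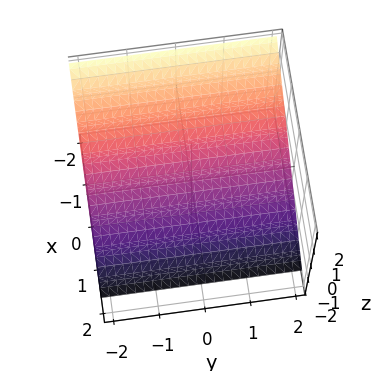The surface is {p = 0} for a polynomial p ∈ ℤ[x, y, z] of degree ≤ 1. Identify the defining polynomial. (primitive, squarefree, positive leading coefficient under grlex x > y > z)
deg p = 1. The surface is flat (a plane).
Against the integer gridlines: the surface avoids every integer y-axis point in the box; it meets the x-axis at x = 1 (among the integer gridlines).
Putting this together gives p.

2*x + 3*z - 2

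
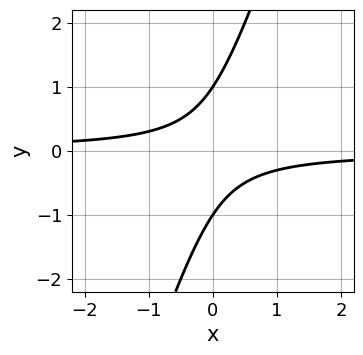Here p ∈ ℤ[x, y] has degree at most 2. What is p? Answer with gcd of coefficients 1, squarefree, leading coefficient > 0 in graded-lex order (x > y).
3*x*y - y^2 + 1

First, the degree is 2 — no degree-1 curve has this shape.
Then, reading off the gridlines: it misses every integer gridline on the x-axis; the y-axis gridline crossings are at y ∈ {-1, 1}.
Finally, the integer polynomial consistent with all of this is the stated p.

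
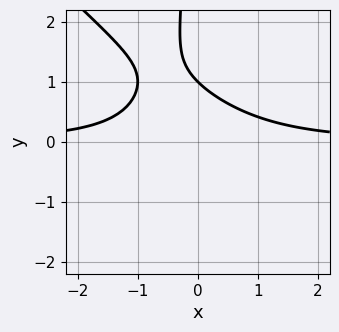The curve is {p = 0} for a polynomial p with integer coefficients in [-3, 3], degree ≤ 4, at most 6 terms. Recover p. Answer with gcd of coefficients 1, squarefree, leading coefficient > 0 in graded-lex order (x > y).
x^2*y + x*y^2 + y - 1

1. Degree: no degree-2 curve has this shape, so deg p = 3.
2. Reading off the gridlines: it misses every integer gridline on the x-axis; it crosses the y-axis at the gridline y = 1.
3. Solving for integer coefficients yields p as stated.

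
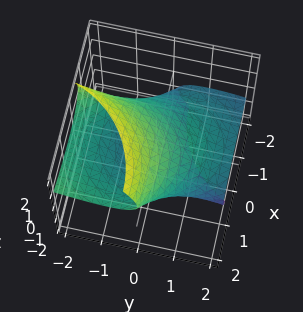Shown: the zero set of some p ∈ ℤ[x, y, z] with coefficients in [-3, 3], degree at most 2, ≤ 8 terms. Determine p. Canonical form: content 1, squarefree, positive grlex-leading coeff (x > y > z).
First, the degree is 2 — a generic line meets the surface in up to 2 points.
Then, against the integer gridlines: among the integer gridlines, it crosses the z-axis at z ∈ {-1, 1}.
Finally, solving for integer coefficients yields p as stated.

x^2 - 2*x*z + y^2 + 3*y*z + 2*z^2 - 2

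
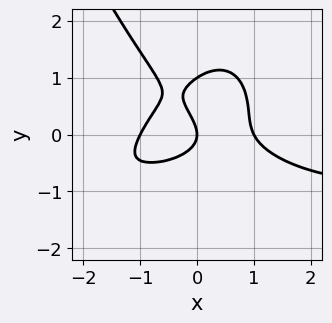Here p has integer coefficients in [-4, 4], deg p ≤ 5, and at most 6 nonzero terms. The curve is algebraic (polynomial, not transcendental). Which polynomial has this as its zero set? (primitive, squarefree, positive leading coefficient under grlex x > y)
2*x^3*y + 2*x^3 + 3*y^3 - 3*y^2 - 2*x

First, degree: a generic line meets the curve in up to 4 points, so deg p = 4.
Next, checking where it meets the axes: the y-axis gridline crossings are at y ∈ {0, 1}; the x-axis gridline crossings are at x ∈ {-1, 0, 1}.
Finally, putting this together gives p.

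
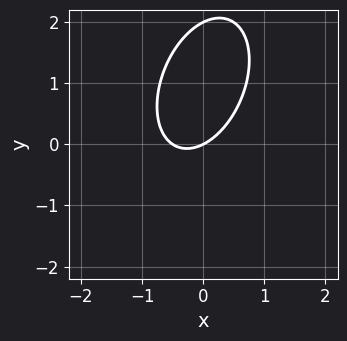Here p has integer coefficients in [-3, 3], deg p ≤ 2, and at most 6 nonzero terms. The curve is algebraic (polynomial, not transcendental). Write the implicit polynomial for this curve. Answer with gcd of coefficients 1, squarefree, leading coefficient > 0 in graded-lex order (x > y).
(a) Degree: no degree-1 curve has this shape, so deg p = 2.
(b) Checking where it meets the axes: the y-axis gridline crossings are at y ∈ {0, 2}; it meets the x-axis at x = 0 (among the integer gridlines).
(c) Matching integer coefficients to the picture gives p.

2*x^2 - x*y + y^2 + x - 2*y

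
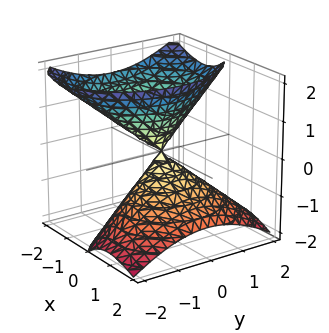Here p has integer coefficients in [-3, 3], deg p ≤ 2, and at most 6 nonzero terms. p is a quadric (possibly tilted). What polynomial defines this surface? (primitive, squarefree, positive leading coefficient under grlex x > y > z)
3*x^2 + 3*x*z + 2*y^2 - 2*z^2

First, the picture has 2 separate pieces.
Next, the degree is 2 — a generic line meets the surface in up to 2 points.
Next, from the axis intercepts and sections: one z-axis crossing is at z = 0; it meets the x-axis at x = 0 (among the integer gridlines); one y-axis crossing is at y = 0.
Finally, putting this together gives p.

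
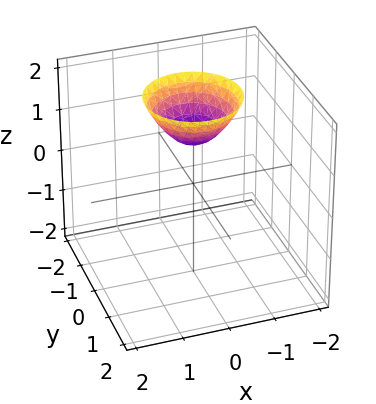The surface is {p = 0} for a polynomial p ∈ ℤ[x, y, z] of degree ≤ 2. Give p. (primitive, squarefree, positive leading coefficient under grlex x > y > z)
x^2 + y^2 - z + 1

First, deg p = 2.
Then, symmetries: the surface is invariant under rotation about z: p = q(x² + y², z).
Next, checking where it meets the axes: a circular section at z = 2 has radius exactly 1; it meets the z-axis at z = 1 (among the integer gridlines); it misses every integer gridline on the x-axis.
Finally, solving for integer coefficients yields p as stated.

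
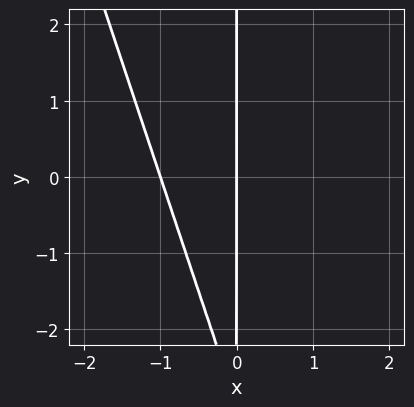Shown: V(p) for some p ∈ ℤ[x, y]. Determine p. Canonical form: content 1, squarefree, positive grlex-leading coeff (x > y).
(a) Degree: the shape is more complex than any degree-1 curve, so deg p = 2.
(b) Checking where it meets the axes: every point of the y-axis in the box is on the curve; the x-axis gridline crossings are at x ∈ {-1, 0}.
(c) Solving for integer coefficients yields p as stated.

3*x^2 + x*y + 3*x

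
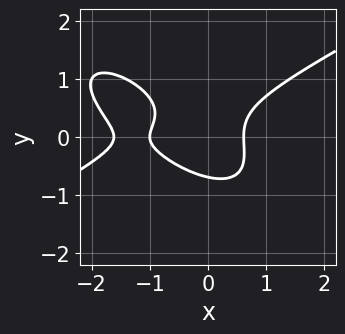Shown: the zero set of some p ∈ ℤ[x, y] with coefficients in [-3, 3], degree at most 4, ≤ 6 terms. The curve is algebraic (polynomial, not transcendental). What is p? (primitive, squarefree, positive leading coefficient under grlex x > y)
x^3 - 2*x*y^2 - 3*y^3 + 2*x^2 - 1

deg p = 3. The shape is more complex than any degree-2 curve.
Checking where it meets the axes: one x-axis crossing is at x = -1.
Assembling these constraints gives the stated polynomial.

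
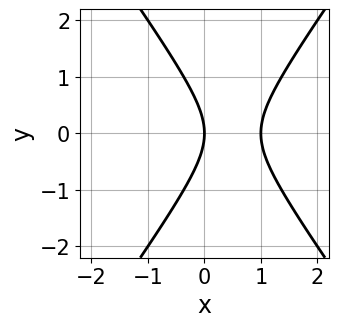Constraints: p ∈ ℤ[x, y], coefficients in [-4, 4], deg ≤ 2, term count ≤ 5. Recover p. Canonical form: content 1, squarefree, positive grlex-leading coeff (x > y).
2*x^2 - y^2 - 2*x

1. Degree: a generic line meets the curve in up to 2 points, so deg p = 2.
2. Symmetries: mirror symmetry y ↦ −y ⇒ only even powers of y.
3. Observable constraints: it meets the y-axis at y = 0 (among the integer gridlines); among the integer gridlines, it crosses the x-axis at x ∈ {0, 1}.
4. Solving for integer coefficients yields p as stated.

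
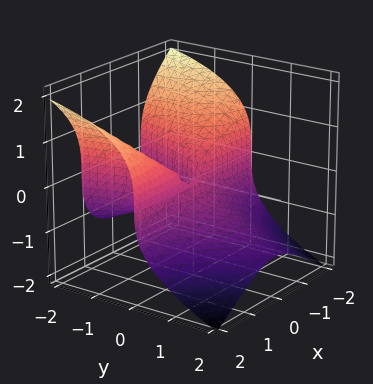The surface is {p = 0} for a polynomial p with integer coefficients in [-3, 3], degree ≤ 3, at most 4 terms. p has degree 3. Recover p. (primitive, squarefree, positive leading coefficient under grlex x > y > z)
2*x^2*y + 2*z^3 + y^2

1. The degree is 3 — a generic line meets the surface in up to 3 points.
2. Reading off the gridlines: it meets the z-axis at z = 0 (among the integer gridlines); one y-axis crossing is at y = 0.
3. These observations pin down the coefficients. Check: (2, 0, 0) on the x-axis lies on the surface, and p(2, 0, 0) = 0. ✓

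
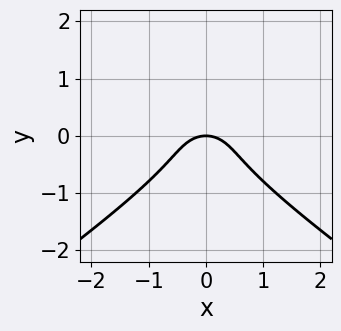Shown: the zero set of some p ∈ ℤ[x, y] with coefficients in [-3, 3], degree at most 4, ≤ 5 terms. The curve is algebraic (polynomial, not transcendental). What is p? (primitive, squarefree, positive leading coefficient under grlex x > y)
x^2*y - 2*y^3 - x^2 - y

(a) deg p = 3.
(b) Symmetries: the x ↦ −x reflection is a symmetry, so x appears only in even powers.
(c) Against the integer gridlines: one x-axis crossing is at x = 0; it crosses the y-axis at the gridline y = 0.
(d) These observations pin down the coefficients.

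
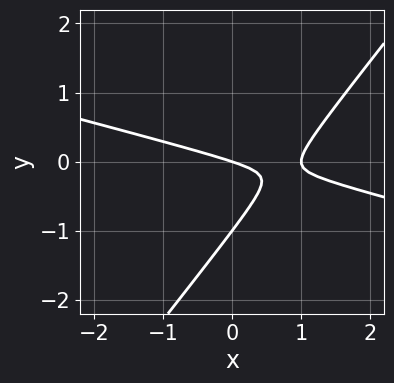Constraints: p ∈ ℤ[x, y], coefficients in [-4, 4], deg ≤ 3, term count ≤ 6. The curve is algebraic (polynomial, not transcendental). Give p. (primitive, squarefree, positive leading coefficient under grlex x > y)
First, the degree is 2 — no degree-1 curve has this shape.
Then, checking where it meets the axes: among the integer gridlines, it crosses the x-axis at x ∈ {0, 1}; the y-axis gridline crossings are at y ∈ {-1, 0}.
Finally, matching integer coefficients to the picture gives p.

x^2 + 3*x*y - 3*y^2 - x - 3*y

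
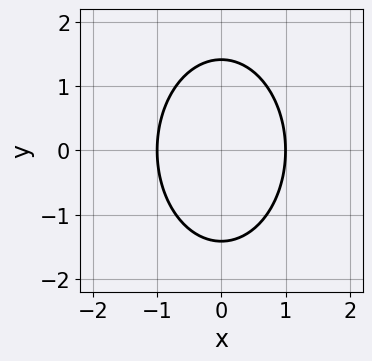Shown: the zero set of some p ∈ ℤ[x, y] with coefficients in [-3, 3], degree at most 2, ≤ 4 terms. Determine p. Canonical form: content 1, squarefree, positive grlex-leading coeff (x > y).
2*x^2 + y^2 - 2

First, degree: the shape is more complex than any degree-1 curve, so deg p = 2.
Next, symmetries: the x ↦ −x reflection is a symmetry, so x appears only in even powers; mirror symmetry y ↦ −y ⇒ only even powers of y.
Next, reading off the gridlines: the x-axis gridline crossings are at x ∈ {-1, 1}.
Finally, the integer polynomial consistent with all of this is the stated p.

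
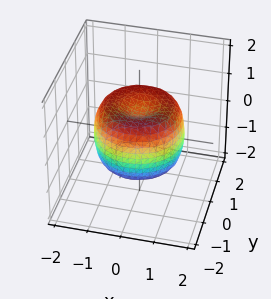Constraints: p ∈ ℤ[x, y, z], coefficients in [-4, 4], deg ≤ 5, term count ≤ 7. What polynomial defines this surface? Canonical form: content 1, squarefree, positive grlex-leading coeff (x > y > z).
2*x^4 + 4*x^2*y^2 + 2*y^4 - 3*x^2 - 3*y^2 + 2*z^2 - 1

The degree is 4 — no degree-3 surface has this shape.
Symmetry: the z-axis is an axis of rotation, so x and y enter only as x² + y².
Checking where it meets the axes: a circular section at z = 1 has radius between 0 and 1.
Solving for integer coefficients yields p as stated.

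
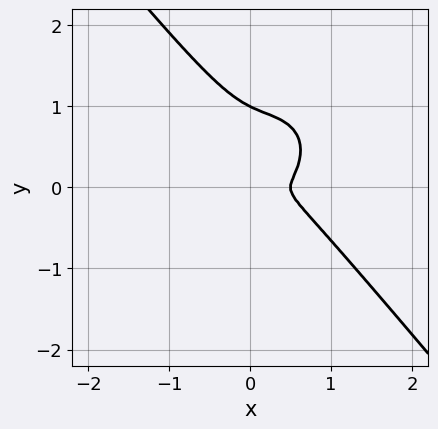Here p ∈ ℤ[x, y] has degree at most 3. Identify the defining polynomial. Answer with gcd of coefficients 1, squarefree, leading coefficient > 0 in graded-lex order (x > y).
2*x^3 + x*y^2 + 2*y^3 - x^2 - 2*y^2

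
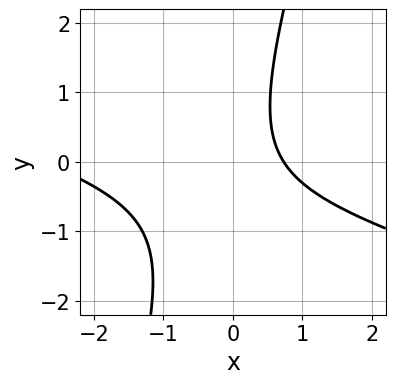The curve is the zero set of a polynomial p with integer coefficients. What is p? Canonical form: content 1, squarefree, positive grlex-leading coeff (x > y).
x^2 + 3*x*y - y^2 + 2*x - 2

(a) The degree is 2 — the shape is more complex than any degree-1 curve.
(b) From the visible intercepts: no y-intercept at any integer in the box.
(c) Matching integer coefficients to the picture gives p.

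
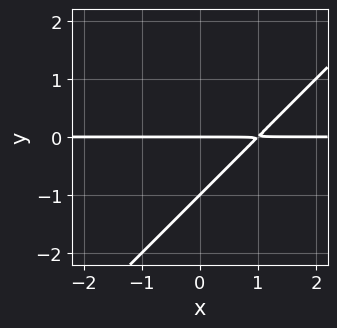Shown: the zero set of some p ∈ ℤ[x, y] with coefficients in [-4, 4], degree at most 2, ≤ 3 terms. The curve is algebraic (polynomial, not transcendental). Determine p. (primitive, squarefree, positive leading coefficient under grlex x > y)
x*y - y^2 - y

deg p = 2. A generic line meets the curve in up to 2 points.
Reading off the gridlines: the visible x-axis segment lies entirely on the curve; the y-axis gridline crossings are at y ∈ {-1, 0}.
Fitting integer coefficients to these (and the overall shape) gives p.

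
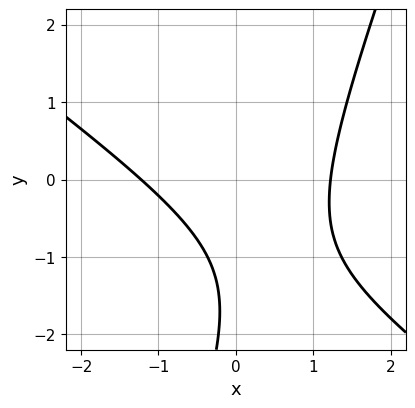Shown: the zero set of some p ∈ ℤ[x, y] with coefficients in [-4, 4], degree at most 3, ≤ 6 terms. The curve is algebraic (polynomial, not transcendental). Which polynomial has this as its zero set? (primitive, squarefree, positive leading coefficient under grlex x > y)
2*x^2 + 2*x*y - y^2 - 3*y - 3

1. The degree is 2 — a generic line meets the curve in up to 2 points.
2. Reading off the gridlines: the curve avoids every integer y-axis point in the box.
3. Assembling these constraints gives the stated polynomial.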